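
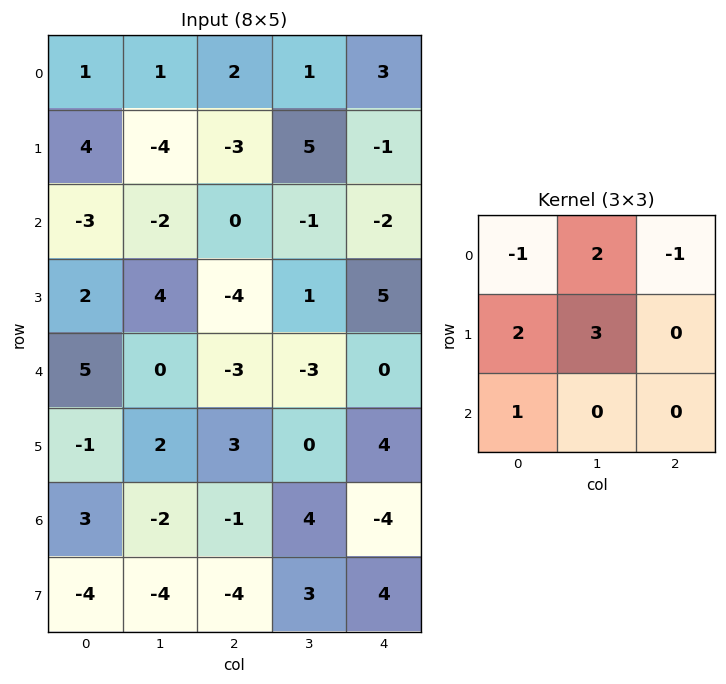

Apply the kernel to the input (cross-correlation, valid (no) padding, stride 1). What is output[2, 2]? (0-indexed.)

-8

The receptive field on the input at this output position is [0 -1 -2 / -4 1 5 / -3 -3 0]. Elementwise product with the kernel and sum: 0·-1 + -1·2 + -2·-1 + -4·2 + 1·3 + -3·1.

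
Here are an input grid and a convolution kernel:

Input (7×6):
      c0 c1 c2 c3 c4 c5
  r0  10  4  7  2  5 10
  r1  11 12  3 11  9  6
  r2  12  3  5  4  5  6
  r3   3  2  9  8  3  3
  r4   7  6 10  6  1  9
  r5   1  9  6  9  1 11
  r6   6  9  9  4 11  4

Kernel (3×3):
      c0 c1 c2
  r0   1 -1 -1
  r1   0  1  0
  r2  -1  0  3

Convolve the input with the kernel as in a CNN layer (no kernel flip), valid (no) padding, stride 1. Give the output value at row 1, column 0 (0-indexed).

23

The receptive field on the input at this output position is [11 12 3 / 12 3 5 / 3 2 9]. Elementwise product with the kernel and sum: 11·1 + 12·-1 + 3·-1 + 3·1 + 3·-1 + 9·3.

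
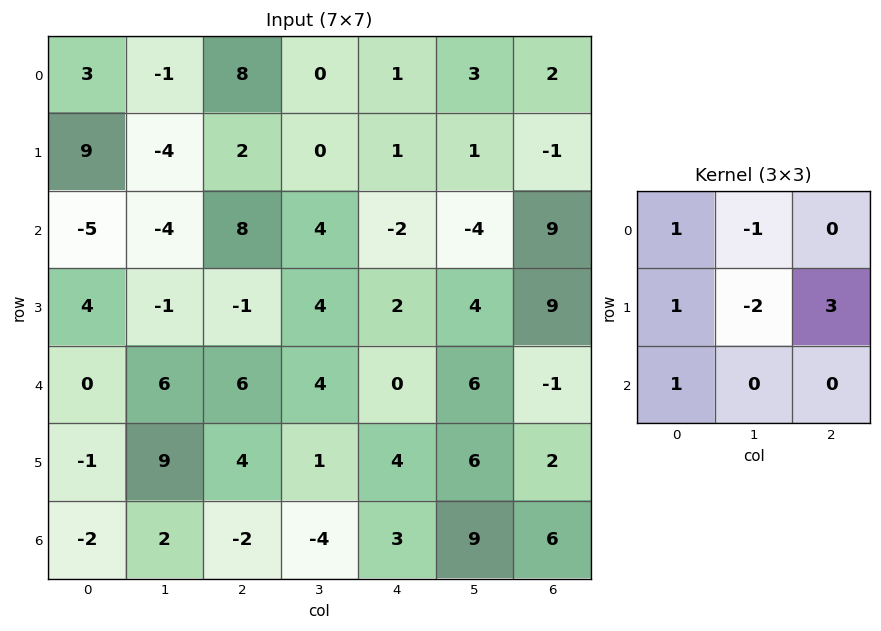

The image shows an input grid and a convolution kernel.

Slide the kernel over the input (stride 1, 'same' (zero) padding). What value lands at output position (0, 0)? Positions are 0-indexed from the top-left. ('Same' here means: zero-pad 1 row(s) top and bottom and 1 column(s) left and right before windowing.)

The receptive field on the zero-padded input at this output position is [0 0 0 / 0 3 -1 / 0 9 -4]. Elementwise product with the kernel and sum: 0·1 + 0·-1 + 0·1 + 3·-2 + -1·3 + 0·1.

-9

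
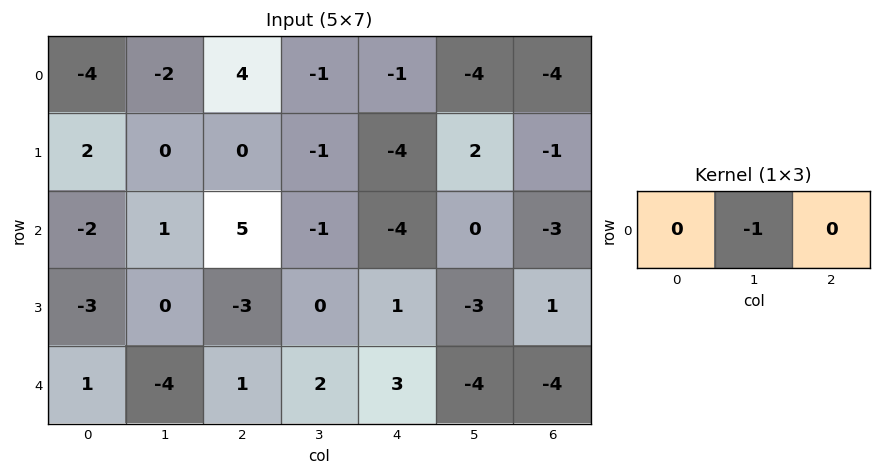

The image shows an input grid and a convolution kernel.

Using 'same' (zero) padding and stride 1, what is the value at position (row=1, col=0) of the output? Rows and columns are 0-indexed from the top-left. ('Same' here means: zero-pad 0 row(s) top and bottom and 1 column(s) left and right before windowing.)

-2

The receptive field on the zero-padded input at this output position is [0 2 0]. Elementwise product with the kernel and sum: 2·-1.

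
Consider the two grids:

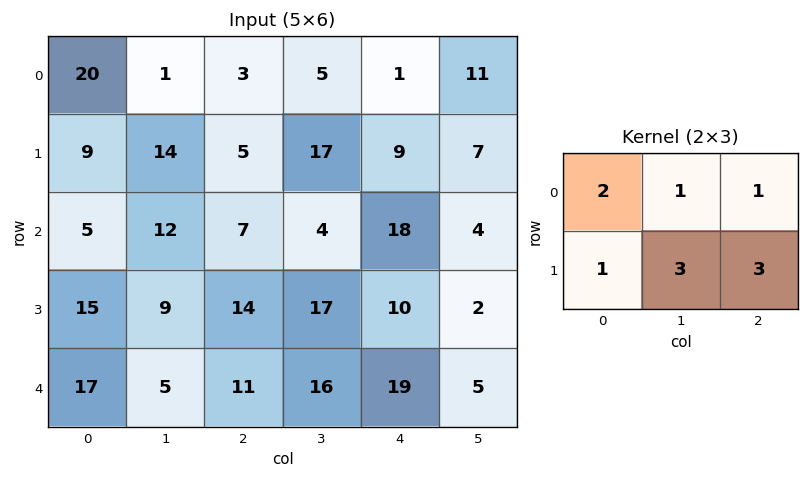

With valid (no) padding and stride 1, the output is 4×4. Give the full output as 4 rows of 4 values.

Output[0,0]: The receptive field on the input at this output position is [20 1 3 / 9 14 5]. Elementwise product with the kernel and sum: 20·2 + 1·1 + 3·1 + 9·1 + 14·3 + 5·3.
Output[0,1]: The receptive field on the input at this output position is [1 3 5 / 14 5 17]. Elementwise product with the kernel and sum: 1·2 + 3·1 + 5·1 + 14·1 + 5·3 + 17·3.

110 90 95 87
99 95 109 120
113 137 131 83
118 135 171 134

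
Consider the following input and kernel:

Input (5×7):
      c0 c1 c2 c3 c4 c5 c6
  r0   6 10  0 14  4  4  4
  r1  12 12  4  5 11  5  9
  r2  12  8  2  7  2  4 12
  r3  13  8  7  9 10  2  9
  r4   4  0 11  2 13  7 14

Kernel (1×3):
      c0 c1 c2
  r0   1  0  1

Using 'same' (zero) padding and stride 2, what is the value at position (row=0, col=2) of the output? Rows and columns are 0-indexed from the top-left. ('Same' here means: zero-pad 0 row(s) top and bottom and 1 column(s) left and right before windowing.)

The receptive field on the zero-padded input at this output position is [14 4 4]. Elementwise product with the kernel and sum: 14·1 + 4·1.

18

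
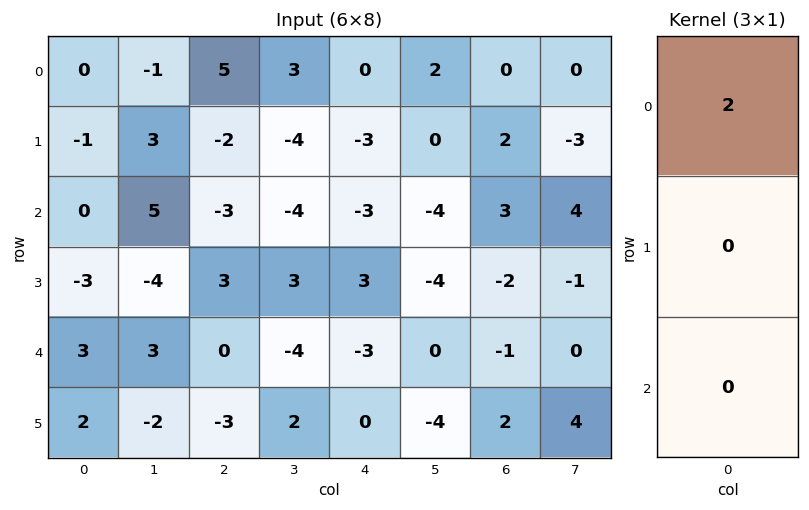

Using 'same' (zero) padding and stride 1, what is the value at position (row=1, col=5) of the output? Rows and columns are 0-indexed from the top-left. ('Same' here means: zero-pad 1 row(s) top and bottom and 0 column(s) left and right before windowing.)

4

The receptive field on the zero-padded input at this output position is [2 / 0 / -4]. Elementwise product with the kernel and sum: 2·2.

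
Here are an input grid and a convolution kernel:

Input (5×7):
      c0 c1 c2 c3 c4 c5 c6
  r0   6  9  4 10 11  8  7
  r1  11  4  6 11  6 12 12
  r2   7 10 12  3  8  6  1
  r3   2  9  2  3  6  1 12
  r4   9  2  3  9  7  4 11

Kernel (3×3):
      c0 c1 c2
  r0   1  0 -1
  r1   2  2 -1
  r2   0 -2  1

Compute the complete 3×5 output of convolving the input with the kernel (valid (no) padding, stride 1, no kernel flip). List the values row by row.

Output[0,0]: The receptive field on the input at this output position is [6 9 4 / 11 4 6 / 7 10 12]. Elementwise product with the kernel and sum: 6·1 + 4·-1 + 11·2 + 4·2 + 6·-1 + 10·-2 + 12·1.

18 -13 23 14 17
11 33 22 4 31
14 29 -3 4 12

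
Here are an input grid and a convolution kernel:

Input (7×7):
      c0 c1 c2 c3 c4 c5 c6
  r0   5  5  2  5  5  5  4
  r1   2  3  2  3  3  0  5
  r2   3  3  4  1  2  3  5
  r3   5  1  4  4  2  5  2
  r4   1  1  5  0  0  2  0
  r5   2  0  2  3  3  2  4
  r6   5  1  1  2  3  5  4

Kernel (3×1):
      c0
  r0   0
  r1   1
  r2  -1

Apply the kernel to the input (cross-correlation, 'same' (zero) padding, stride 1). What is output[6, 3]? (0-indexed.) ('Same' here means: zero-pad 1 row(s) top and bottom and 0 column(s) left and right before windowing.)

The receptive field on the zero-padded input at this output position is [3 / 2 / 0]. Elementwise product with the kernel and sum: 2·1 + 0·-1.

2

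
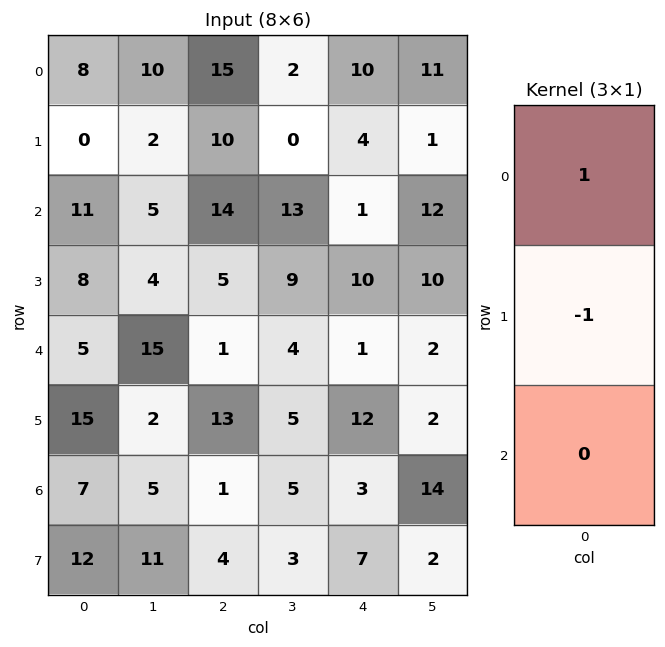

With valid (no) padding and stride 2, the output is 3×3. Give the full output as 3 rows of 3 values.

Output[0,0]: The receptive field on the input at this output position is [8 / 0 / 11]. Elementwise product with the kernel and sum: 8·1 + 0·-1.
Output[0,1]: The receptive field on the input at this output position is [15 / 10 / 14]. Elementwise product with the kernel and sum: 15·1 + 10·-1.

8 5 6
3 9 -9
-10 -12 -11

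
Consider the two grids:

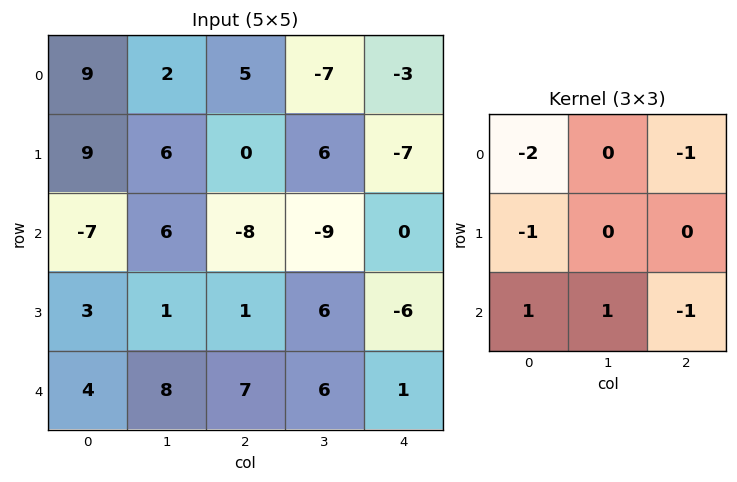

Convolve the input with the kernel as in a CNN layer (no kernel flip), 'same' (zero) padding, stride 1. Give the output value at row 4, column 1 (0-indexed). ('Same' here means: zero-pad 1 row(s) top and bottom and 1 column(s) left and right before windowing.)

-11

The receptive field on the zero-padded input at this output position is [3 1 1 / 4 8 7 / 0 0 0]. Elementwise product with the kernel and sum: 3·-2 + 1·-1 + 4·-1 + 0·1 + 0·1 + 0·-1.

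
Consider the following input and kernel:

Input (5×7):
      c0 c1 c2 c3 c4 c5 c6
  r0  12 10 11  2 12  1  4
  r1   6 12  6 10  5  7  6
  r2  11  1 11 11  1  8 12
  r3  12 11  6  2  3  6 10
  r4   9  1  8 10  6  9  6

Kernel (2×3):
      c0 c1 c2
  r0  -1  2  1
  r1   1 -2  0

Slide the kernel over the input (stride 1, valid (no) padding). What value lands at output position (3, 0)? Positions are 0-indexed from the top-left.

23

The receptive field on the input at this output position is [12 11 6 / 9 1 8]. Elementwise product with the kernel and sum: 12·-1 + 11·2 + 6·1 + 9·1 + 1·-2.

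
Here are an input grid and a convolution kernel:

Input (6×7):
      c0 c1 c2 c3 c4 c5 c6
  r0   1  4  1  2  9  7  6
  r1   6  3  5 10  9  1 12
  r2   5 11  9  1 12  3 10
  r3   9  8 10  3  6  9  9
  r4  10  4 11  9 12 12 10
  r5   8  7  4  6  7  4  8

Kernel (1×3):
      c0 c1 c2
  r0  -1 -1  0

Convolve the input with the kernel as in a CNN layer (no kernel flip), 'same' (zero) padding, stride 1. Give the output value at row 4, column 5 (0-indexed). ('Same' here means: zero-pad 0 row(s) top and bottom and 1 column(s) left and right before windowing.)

-24

The receptive field on the zero-padded input at this output position is [12 12 10]. Elementwise product with the kernel and sum: 12·-1 + 12·-1.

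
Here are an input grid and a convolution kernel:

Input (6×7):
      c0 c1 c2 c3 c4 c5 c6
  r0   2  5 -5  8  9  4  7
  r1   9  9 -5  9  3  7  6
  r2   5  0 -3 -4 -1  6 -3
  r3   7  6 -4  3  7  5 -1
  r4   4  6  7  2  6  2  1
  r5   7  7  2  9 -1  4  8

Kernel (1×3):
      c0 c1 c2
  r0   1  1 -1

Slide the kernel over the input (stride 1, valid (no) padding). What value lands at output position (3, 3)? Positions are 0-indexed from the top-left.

The receptive field on the input at this output position is [3 7 5]. Elementwise product with the kernel and sum: 3·1 + 7·1 + 5·-1.

5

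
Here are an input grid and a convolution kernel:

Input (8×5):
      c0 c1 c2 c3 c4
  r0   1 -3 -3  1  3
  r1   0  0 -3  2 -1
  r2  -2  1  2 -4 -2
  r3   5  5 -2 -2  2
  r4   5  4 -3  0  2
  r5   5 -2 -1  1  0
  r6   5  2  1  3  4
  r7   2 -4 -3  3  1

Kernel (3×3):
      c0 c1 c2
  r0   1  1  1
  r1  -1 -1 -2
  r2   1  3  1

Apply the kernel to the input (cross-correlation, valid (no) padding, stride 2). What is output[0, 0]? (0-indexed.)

4

The receptive field on the input at this output position is [1 -3 -3 / 0 0 -3 / -2 1 2]. Elementwise product with the kernel and sum: 1·1 + -3·1 + -3·1 + 0·-1 + 0·-1 + -3·-2 + -2·1 + 1·3 + 2·1.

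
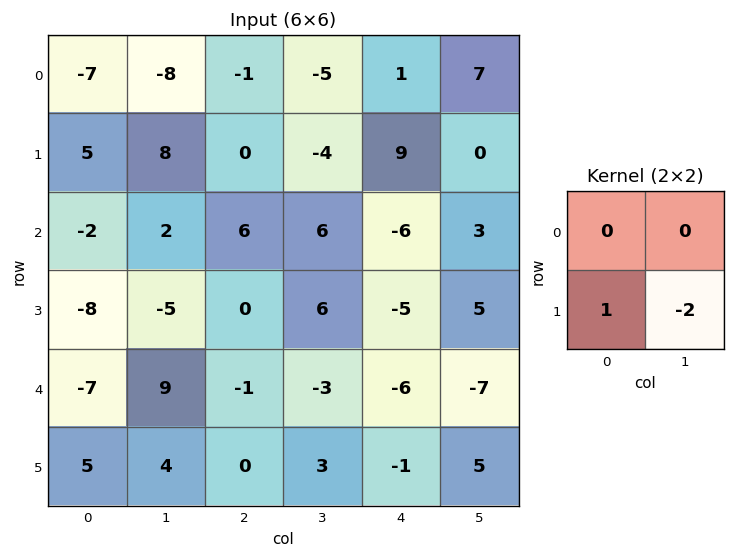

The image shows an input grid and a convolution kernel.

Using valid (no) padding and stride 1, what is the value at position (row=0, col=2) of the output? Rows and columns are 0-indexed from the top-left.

The receptive field on the input at this output position is [-1 -5 / 0 -4]. Elementwise product with the kernel and sum: 0·1 + -4·-2.

8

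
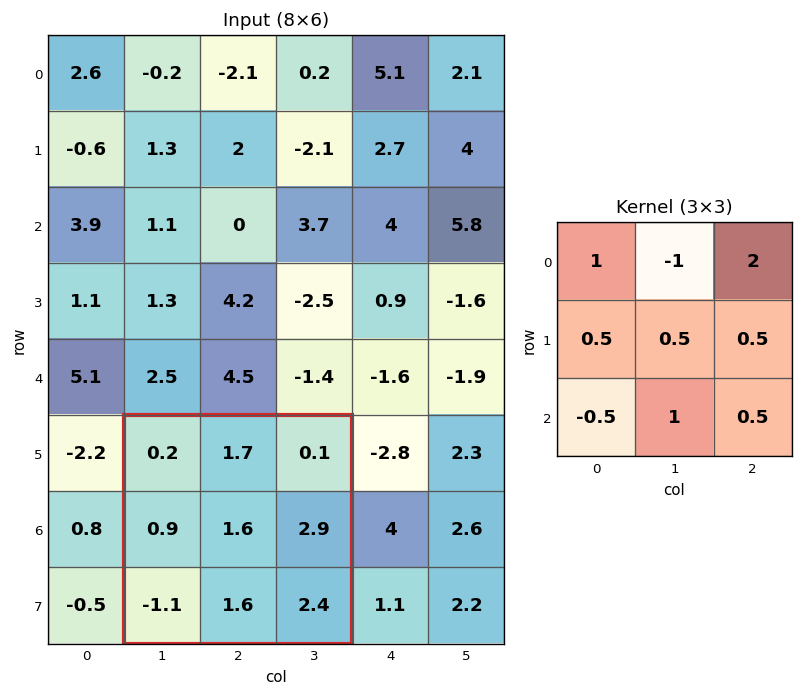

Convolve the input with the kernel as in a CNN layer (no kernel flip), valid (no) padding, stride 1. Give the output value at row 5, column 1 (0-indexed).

4.75

The receptive field on the input at this output position is [0.2 1.7 0.1 / 0.9 1.6 2.9 / -1.1 1.6 2.4]. Elementwise product with the kernel and sum: 0.2·1 + 1.7·-1 + 0.1·2 + 0.9·0.5 + 1.6·0.5 + 2.9·0.5 + -1.1·-0.5 + 1.6·1 + 2.4·0.5.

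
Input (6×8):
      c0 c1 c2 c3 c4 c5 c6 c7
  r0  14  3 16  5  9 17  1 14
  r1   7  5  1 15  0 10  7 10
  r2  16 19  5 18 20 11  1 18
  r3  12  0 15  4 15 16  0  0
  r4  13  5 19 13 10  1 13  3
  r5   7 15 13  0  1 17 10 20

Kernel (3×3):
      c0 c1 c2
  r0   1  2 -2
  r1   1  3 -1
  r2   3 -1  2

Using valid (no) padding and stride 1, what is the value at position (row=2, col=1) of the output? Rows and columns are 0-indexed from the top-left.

The receptive field on the input at this output position is [19 5 18 / 0 15 4 / 5 19 13]. Elementwise product with the kernel and sum: 19·1 + 5·2 + 18·-2 + 0·1 + 15·3 + 4·-1 + 5·3 + 19·-1 + 13·2.

56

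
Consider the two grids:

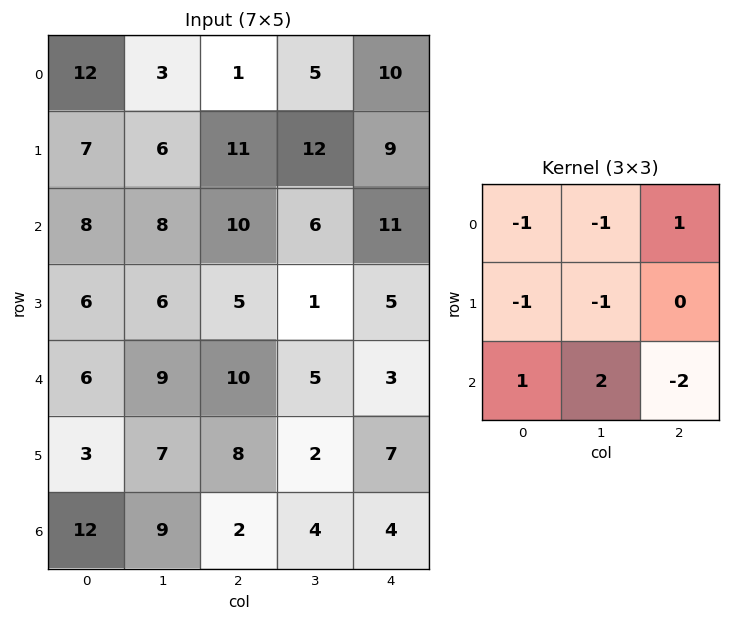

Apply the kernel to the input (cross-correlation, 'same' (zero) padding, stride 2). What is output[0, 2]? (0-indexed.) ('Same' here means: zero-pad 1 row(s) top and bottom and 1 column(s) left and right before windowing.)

The receptive field on the zero-padded input at this output position is [0 0 0 / 5 10 0 / 12 9 0]. Elementwise product with the kernel and sum: 0·-1 + 0·-1 + 0·1 + 5·-1 + 10·-1 + 12·1 + 9·2 + 0·-2.

15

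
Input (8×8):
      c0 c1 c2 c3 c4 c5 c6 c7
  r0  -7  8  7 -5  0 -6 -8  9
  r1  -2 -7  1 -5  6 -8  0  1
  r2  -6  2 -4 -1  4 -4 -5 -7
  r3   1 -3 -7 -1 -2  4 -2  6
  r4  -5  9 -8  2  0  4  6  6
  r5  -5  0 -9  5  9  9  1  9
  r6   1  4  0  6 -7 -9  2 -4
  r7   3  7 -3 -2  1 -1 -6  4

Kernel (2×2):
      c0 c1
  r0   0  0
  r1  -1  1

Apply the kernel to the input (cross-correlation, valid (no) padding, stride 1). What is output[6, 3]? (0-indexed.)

The receptive field on the input at this output position is [6 -7 / -2 1]. Elementwise product with the kernel and sum: -2·-1 + 1·1.

3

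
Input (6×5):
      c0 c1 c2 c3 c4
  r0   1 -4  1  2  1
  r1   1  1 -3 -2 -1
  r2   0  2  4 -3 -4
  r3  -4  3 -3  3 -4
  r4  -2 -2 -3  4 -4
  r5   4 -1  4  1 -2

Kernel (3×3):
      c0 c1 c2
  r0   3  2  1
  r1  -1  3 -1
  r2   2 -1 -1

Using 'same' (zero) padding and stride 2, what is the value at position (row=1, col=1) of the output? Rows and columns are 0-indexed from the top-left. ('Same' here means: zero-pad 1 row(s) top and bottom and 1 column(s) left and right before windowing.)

The receptive field on the zero-padded input at this output position is [1 -3 -2 / 2 4 -3 / 3 -3 3]. Elementwise product with the kernel and sum: 1·3 + -3·2 + -2·1 + 2·-1 + 4·3 + -3·-1 + 3·2 + -3·-1 + 3·-1.

14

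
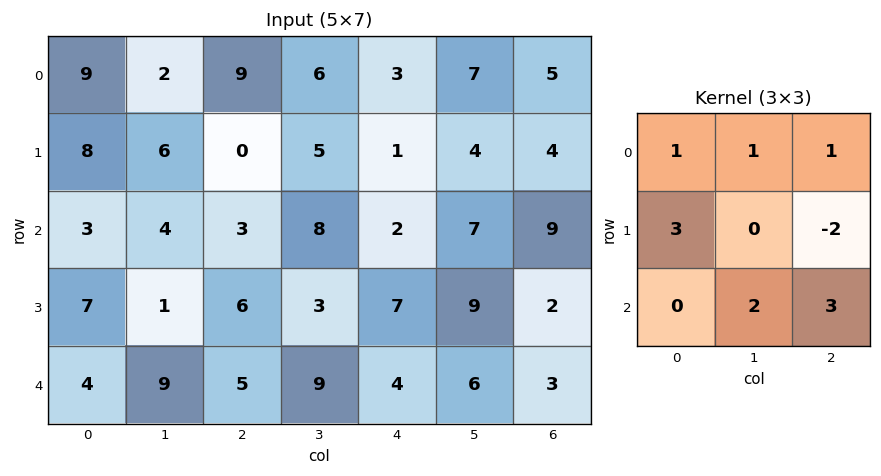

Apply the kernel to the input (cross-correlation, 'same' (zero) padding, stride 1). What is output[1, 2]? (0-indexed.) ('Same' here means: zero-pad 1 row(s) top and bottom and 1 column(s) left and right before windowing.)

55

The receptive field on the zero-padded input at this output position is [2 9 6 / 6 0 5 / 4 3 8]. Elementwise product with the kernel and sum: 2·1 + 9·1 + 6·1 + 6·3 + 5·-2 + 3·2 + 8·3.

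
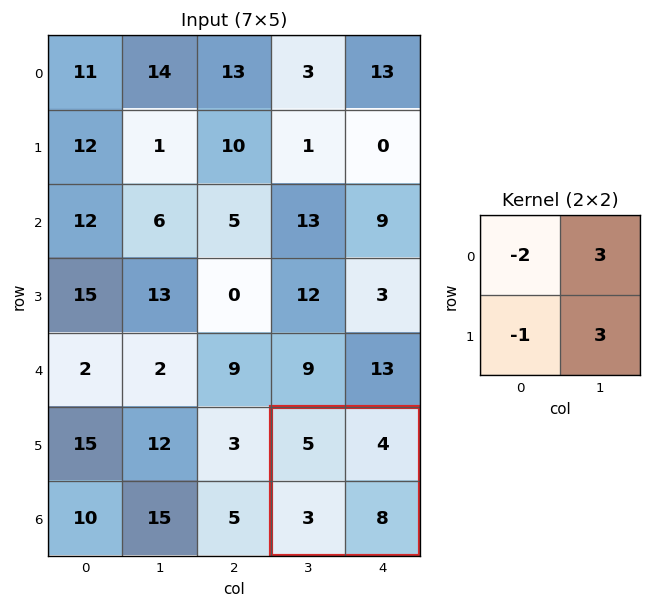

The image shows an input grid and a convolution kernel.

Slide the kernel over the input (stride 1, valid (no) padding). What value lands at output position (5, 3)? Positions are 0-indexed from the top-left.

The receptive field on the input at this output position is [5 4 / 3 8]. Elementwise product with the kernel and sum: 5·-2 + 4·3 + 3·-1 + 8·3.

23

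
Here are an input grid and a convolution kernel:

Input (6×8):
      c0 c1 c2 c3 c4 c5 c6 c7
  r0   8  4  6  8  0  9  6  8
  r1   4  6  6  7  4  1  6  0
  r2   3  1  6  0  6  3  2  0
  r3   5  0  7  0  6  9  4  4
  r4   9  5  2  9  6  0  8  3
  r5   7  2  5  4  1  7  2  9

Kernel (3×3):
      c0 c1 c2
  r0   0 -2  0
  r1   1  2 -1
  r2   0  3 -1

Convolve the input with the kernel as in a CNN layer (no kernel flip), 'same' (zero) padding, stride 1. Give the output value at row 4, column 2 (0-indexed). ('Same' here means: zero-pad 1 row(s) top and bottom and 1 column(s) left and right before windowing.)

The receptive field on the zero-padded input at this output position is [0 7 0 / 5 2 9 / 2 5 4]. Elementwise product with the kernel and sum: 7·-2 + 5·1 + 2·2 + 9·-1 + 5·3 + 4·-1.

-3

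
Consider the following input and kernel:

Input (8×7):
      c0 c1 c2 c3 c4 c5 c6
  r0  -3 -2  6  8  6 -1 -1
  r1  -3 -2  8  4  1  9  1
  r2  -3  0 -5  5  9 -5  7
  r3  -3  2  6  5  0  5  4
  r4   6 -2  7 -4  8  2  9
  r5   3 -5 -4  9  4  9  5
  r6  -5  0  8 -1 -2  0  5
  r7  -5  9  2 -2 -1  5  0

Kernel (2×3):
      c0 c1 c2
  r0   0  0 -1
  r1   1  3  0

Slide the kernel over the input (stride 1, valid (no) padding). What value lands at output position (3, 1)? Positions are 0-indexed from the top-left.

The receptive field on the input at this output position is [2 6 5 / -2 7 -4]. Elementwise product with the kernel and sum: 5·-1 + -2·1 + 7·3.

14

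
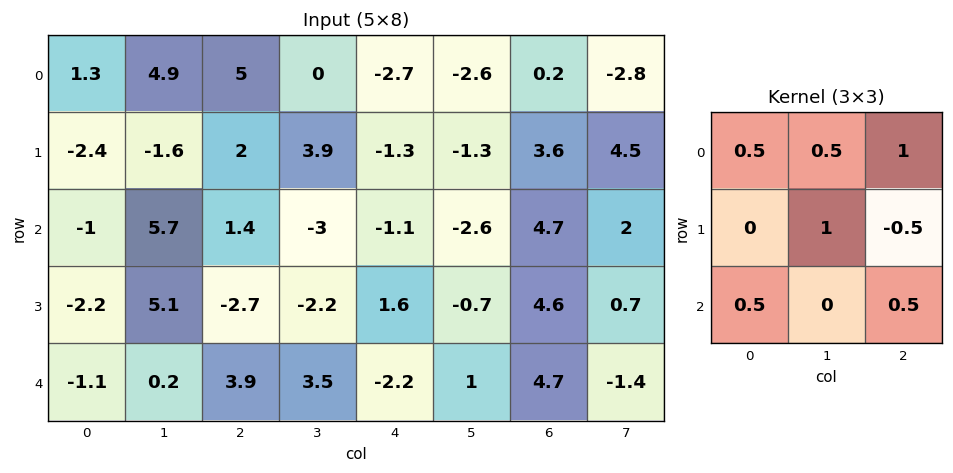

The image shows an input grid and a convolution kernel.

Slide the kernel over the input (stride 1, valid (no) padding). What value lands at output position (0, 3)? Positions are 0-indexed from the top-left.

The receptive field on the input at this output position is [0 -2.7 -2.6 / 3.9 -1.3 -1.3 / -3 -1.1 -2.6]. Elementwise product with the kernel and sum: 0·0.5 + -2.7·0.5 + -2.6·1 + -1.3·1 + -1.3·-0.5 + -3·0.5 + -2.6·0.5.

-7.4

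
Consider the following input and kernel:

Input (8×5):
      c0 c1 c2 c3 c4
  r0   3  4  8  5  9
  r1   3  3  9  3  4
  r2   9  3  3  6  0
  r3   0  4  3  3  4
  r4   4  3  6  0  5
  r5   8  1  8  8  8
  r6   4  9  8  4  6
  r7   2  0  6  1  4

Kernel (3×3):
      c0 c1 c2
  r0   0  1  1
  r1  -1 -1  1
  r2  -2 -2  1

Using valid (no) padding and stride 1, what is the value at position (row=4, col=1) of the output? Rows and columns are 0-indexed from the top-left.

-25

The receptive field on the input at this output position is [3 6 0 / 1 8 8 / 9 8 4]. Elementwise product with the kernel and sum: 6·1 + 0·1 + 1·-1 + 8·-1 + 8·1 + 9·-2 + 8·-2 + 4·1.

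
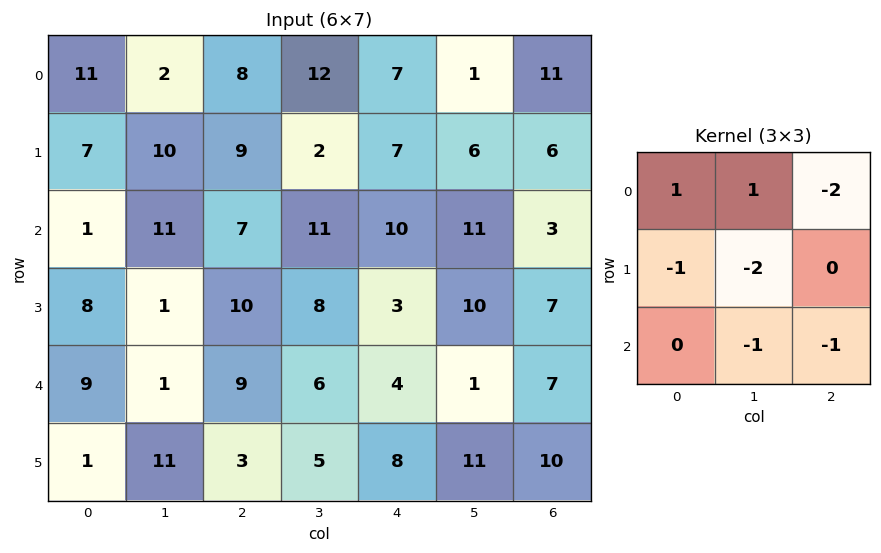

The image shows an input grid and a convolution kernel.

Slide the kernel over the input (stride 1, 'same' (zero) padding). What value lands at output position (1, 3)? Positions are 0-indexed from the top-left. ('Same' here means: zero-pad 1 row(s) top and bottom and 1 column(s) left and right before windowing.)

-28

The receptive field on the zero-padded input at this output position is [8 12 7 / 9 2 7 / 7 11 10]. Elementwise product with the kernel and sum: 8·1 + 12·1 + 7·-2 + 9·-1 + 2·-2 + 11·-1 + 10·-1.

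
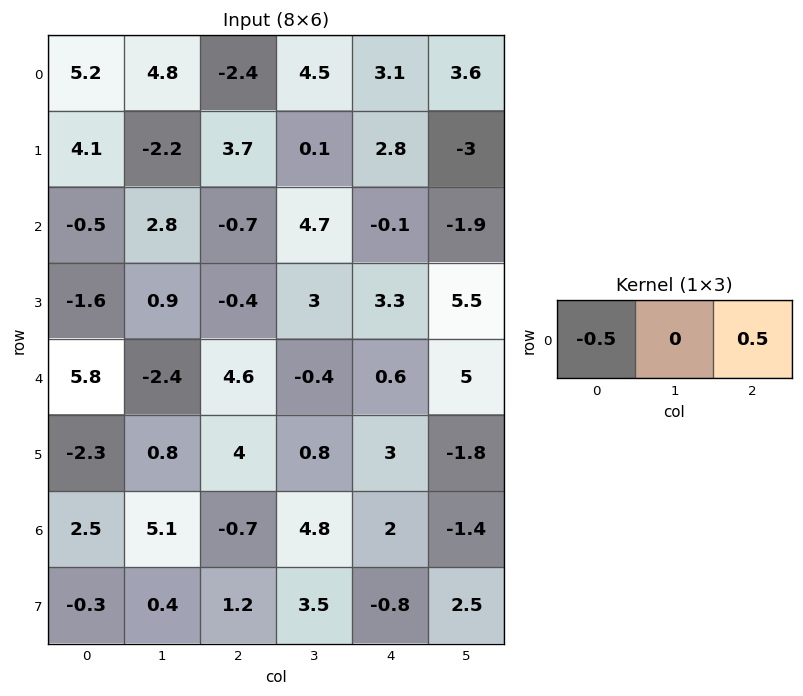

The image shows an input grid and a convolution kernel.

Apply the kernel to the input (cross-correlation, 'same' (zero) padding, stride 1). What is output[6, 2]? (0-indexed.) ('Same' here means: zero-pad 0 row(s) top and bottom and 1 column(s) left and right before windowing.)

The receptive field on the zero-padded input at this output position is [5.1 -0.7 4.8]. Elementwise product with the kernel and sum: 5.1·-0.5 + 4.8·0.5.

-0.15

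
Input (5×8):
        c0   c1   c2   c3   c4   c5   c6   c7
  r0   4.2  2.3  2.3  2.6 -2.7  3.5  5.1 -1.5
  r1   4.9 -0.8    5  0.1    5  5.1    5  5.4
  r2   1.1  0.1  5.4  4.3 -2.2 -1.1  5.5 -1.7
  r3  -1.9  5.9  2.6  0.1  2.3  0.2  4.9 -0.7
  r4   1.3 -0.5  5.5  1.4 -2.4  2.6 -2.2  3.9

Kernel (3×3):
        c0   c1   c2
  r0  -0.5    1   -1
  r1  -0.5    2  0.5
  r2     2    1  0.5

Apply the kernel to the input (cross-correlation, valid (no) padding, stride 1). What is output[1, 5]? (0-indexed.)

The receptive field on the input at this output position is [5.1 5 5.4 / -1.1 5.5 -1.7 / 0.2 4.9 -0.7]. Elementwise product with the kernel and sum: 5.1·-0.5 + 5·1 + 5.4·-1 + -1.1·-0.5 + 5.5·2 + -1.7·0.5 + 0.2·2 + 4.9·1 + -0.7·0.5.

12.7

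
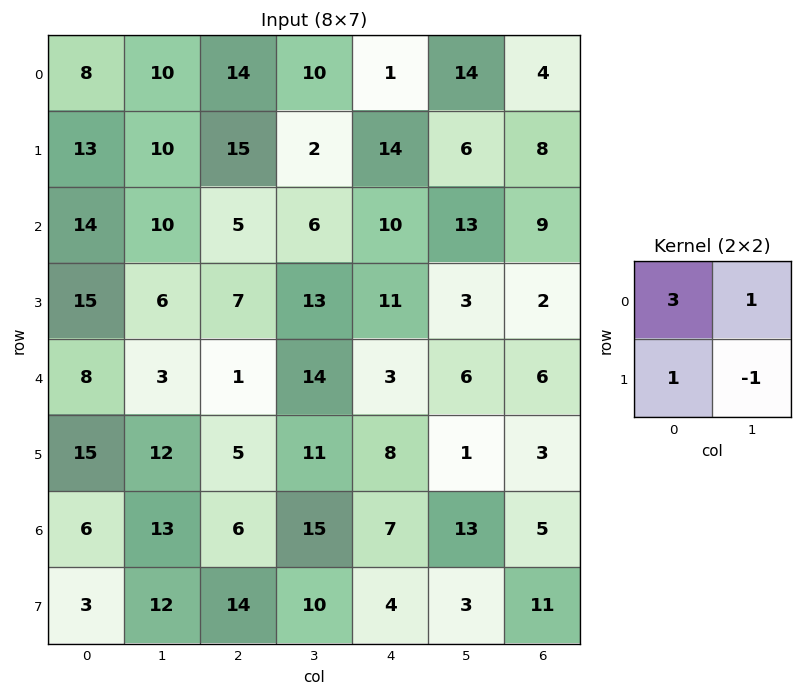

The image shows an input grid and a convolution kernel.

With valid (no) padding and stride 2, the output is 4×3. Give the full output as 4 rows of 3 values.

37 65 25
61 15 51
30 11 22
22 37 35

Output[0,0]: The receptive field on the input at this output position is [8 10 / 13 10]. Elementwise product with the kernel and sum: 8·3 + 10·1 + 13·1 + 10·-1.
Output[0,1]: The receptive field on the input at this output position is [14 10 / 15 2]. Elementwise product with the kernel and sum: 14·3 + 10·1 + 15·1 + 2·-1.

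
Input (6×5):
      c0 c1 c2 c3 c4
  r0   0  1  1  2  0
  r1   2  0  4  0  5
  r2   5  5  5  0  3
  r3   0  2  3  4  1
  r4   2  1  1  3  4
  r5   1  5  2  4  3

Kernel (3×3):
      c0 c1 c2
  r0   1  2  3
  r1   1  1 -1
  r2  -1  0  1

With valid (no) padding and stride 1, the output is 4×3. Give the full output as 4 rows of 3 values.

Output[0,0]: The receptive field on the input at this output position is [0 1 1 / 2 0 4 / 5 5 5]. Elementwise product with the kernel and sum: 0·1 + 1·2 + 1·3 + 2·1 + 0·1 + 4·-1 + 5·-1 + 5·1.
Output[0,1]: The receptive field on the input at this output position is [1 1 2 / 0 4 0 / 5 5 0]. Elementwise product with the kernel and sum: 1·1 + 1·2 + 2·3 + 0·1 + 4·1 + 0·-1 + 5·-1 + 0·1.

3 8 2
22 20 19
28 18 23
16 18 15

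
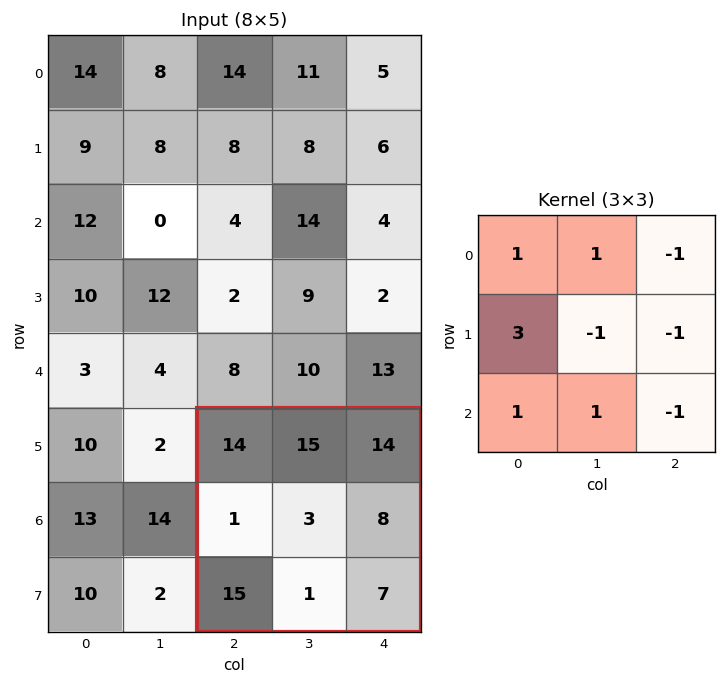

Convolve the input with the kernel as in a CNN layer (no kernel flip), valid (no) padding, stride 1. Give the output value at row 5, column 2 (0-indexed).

The receptive field on the input at this output position is [14 15 14 / 1 3 8 / 15 1 7]. Elementwise product with the kernel and sum: 14·1 + 15·1 + 14·-1 + 1·3 + 3·-1 + 8·-1 + 15·1 + 1·1 + 7·-1.

16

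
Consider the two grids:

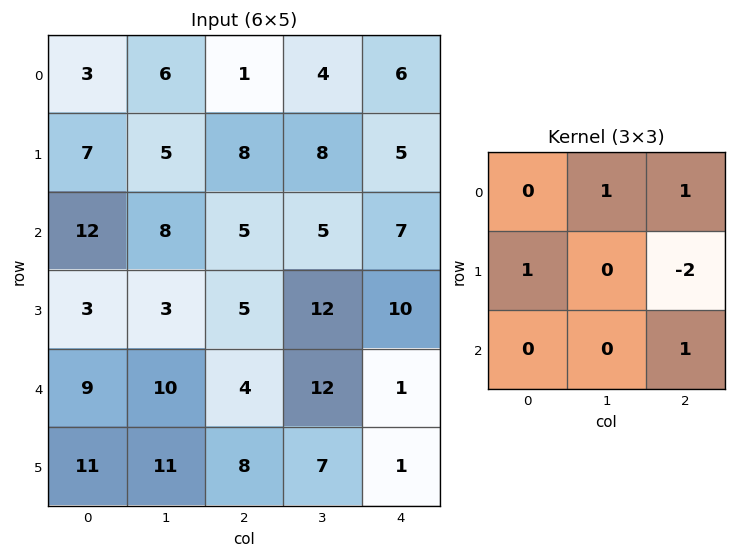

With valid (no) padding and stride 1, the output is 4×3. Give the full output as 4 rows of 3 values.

Output[0,0]: The receptive field on the input at this output position is [3 6 1 / 7 5 8 / 12 8 5]. Elementwise product with the kernel and sum: 6·1 + 1·1 + 7·1 + 8·-2 + 5·1.

3 -1 15
20 26 14
10 1 -2
17 10 25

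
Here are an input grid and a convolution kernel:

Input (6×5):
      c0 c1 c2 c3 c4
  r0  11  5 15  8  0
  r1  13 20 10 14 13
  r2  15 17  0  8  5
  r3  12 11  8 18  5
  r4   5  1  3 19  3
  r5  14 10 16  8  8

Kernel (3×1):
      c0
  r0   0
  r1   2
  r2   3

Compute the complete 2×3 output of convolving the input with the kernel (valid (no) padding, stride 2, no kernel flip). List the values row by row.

Output[0,0]: The receptive field on the input at this output position is [11 / 13 / 15]. Elementwise product with the kernel and sum: 13·2 + 15·3.
Output[0,1]: The receptive field on the input at this output position is [15 / 10 / 0]. Elementwise product with the kernel and sum: 10·2 + 0·3.

71 20 41
39 25 19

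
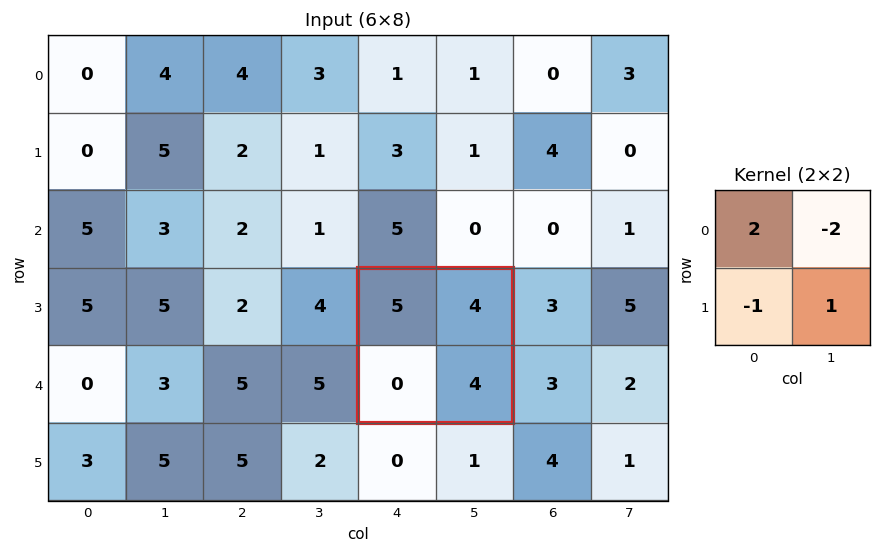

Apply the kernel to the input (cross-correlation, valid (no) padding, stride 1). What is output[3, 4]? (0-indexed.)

6

The receptive field on the input at this output position is [5 4 / 0 4]. Elementwise product with the kernel and sum: 5·2 + 4·-2 + 0·-1 + 4·1.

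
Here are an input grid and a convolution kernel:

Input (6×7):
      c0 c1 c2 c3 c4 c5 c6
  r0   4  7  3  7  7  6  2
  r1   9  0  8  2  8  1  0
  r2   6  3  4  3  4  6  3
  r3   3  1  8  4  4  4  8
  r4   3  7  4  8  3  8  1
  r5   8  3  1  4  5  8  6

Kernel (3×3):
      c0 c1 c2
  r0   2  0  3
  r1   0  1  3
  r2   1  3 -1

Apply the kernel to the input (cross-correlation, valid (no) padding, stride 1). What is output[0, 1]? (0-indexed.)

The receptive field on the input at this output position is [7 3 7 / 0 8 2 / 3 4 3]. Elementwise product with the kernel and sum: 7·2 + 7·3 + 8·1 + 2·3 + 3·1 + 4·3 + 3·-1.

61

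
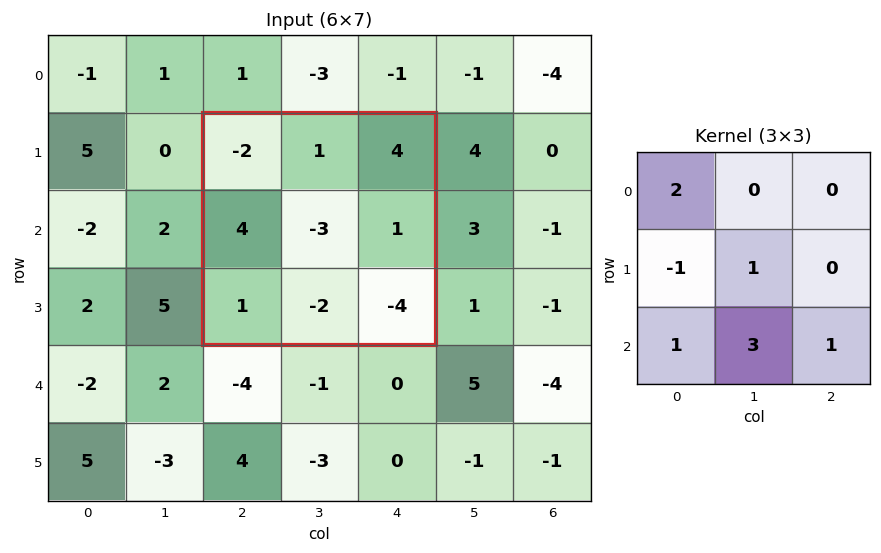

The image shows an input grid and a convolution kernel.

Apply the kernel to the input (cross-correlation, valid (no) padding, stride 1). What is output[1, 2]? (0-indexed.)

The receptive field on the input at this output position is [-2 1 4 / 4 -3 1 / 1 -2 -4]. Elementwise product with the kernel and sum: -2·2 + 4·-1 + -3·1 + 1·1 + -2·3 + -4·1.

-20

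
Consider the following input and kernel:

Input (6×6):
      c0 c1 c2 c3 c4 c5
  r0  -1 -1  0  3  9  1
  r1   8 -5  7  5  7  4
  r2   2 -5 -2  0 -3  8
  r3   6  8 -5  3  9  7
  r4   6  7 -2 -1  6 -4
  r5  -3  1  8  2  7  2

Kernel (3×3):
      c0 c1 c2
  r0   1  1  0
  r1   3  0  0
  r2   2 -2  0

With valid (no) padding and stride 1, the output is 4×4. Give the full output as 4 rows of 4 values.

Output[0,0]: The receptive field on the input at this output position is [-1 -1 0 / 8 -5 7 / 2 -5 -2]. Elementwise product with the kernel and sum: -1·1 + -1·1 + 8·3 + 2·2 + -5·-2.
Output[0,1]: The receptive field on the input at this output position is [-1 0 3 / -5 7 5 / -5 -2 0]. Elementwise product with the kernel and sum: -1·1 + 0·1 + -5·3 + -5·2 + -2·-2.

36 -22 20 33
5 13 -10 0
13 35 -19 -8
24 10 4 -1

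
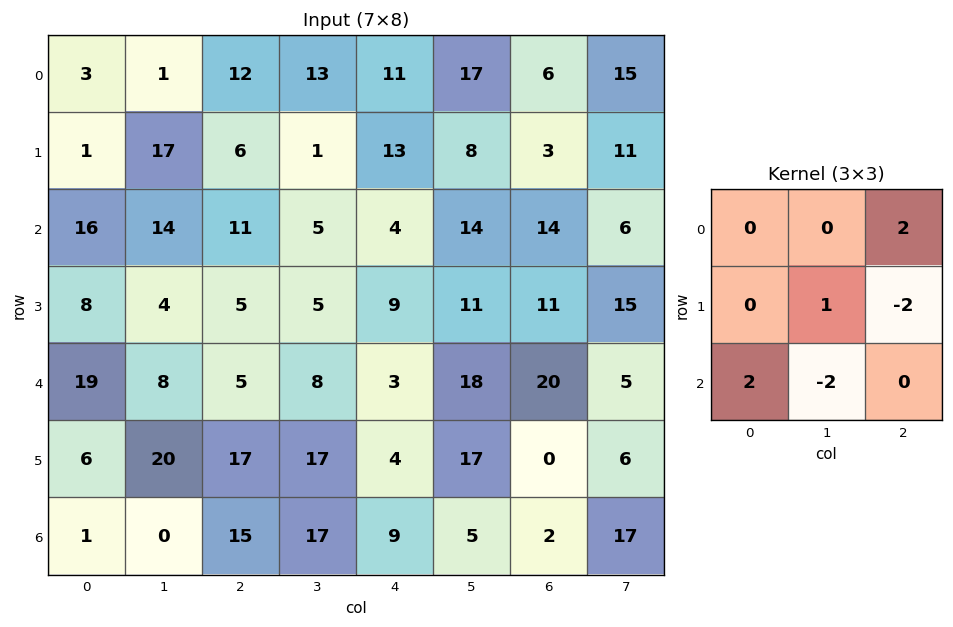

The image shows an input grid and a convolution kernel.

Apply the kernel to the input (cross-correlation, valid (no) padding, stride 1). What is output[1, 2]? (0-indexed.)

23

The receptive field on the input at this output position is [6 1 13 / 11 5 4 / 5 5 9]. Elementwise product with the kernel and sum: 13·2 + 5·1 + 4·-2 + 5·2 + 5·-2.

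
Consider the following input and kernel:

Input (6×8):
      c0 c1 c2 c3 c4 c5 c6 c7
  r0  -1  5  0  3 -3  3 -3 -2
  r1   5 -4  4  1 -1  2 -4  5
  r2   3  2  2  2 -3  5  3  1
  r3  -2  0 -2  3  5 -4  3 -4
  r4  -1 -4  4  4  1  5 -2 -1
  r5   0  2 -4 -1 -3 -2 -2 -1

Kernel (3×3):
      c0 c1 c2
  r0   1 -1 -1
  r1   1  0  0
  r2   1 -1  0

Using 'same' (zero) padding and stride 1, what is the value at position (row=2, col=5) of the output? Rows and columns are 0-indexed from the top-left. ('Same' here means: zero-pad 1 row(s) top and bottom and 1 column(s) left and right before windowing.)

The receptive field on the zero-padded input at this output position is [-1 2 -4 / -3 5 3 / 5 -4 3]. Elementwise product with the kernel and sum: -1·1 + 2·-1 + -4·-1 + -3·1 + 5·1 + -4·-1.

7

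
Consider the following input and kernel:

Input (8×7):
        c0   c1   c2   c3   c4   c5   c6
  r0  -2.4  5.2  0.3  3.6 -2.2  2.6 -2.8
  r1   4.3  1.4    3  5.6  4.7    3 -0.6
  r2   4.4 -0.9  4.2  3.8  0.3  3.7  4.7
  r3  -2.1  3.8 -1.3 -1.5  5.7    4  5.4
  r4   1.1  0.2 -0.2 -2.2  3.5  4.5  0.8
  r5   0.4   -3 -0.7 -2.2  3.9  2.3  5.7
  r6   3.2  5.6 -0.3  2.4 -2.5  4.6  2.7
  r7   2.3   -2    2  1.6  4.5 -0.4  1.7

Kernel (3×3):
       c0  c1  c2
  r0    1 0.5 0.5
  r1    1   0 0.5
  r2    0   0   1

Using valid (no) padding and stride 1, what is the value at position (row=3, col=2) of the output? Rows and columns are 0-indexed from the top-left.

The receptive field on the input at this output position is [-1.3 -1.5 5.7 / -0.2 -2.2 3.5 / -0.7 -2.2 3.9]. Elementwise product with the kernel and sum: -1.3·1 + -1.5·0.5 + 5.7·0.5 + -0.2·1 + 3.5·0.5 + 3.9·1.

6.25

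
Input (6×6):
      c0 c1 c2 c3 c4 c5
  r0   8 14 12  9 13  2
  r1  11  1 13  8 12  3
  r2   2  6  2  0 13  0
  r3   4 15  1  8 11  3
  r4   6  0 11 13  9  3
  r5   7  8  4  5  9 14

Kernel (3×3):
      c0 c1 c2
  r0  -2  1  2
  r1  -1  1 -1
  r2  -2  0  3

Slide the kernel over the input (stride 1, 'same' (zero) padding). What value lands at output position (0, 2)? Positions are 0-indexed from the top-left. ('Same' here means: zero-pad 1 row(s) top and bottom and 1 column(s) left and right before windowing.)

The receptive field on the zero-padded input at this output position is [0 0 0 / 14 12 9 / 1 13 8]. Elementwise product with the kernel and sum: 0·-2 + 0·1 + 0·2 + 14·-1 + 12·1 + 9·-1 + 1·-2 + 8·3.

11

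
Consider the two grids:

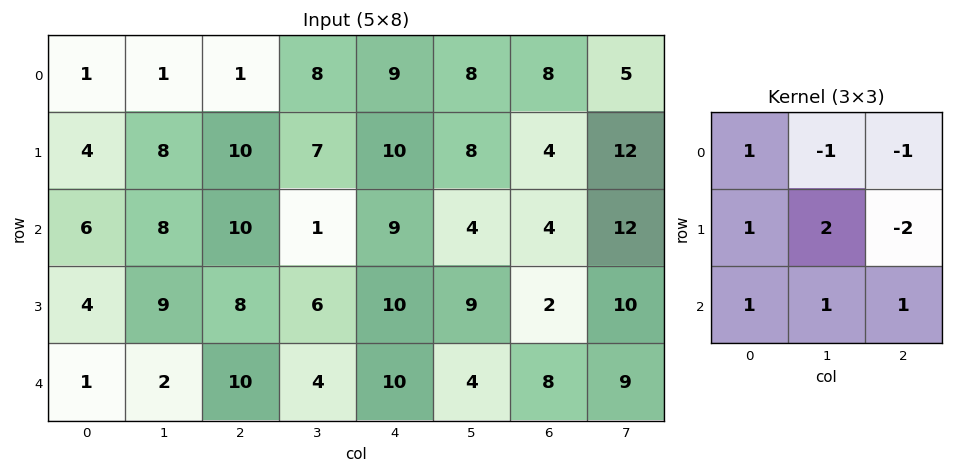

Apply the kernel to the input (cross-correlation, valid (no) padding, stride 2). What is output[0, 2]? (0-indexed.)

28

The receptive field on the input at this output position is [9 8 8 / 10 8 4 / 9 4 4]. Elementwise product with the kernel and sum: 9·1 + 8·-1 + 8·-1 + 10·1 + 8·2 + 4·-2 + 9·1 + 4·1 + 4·1.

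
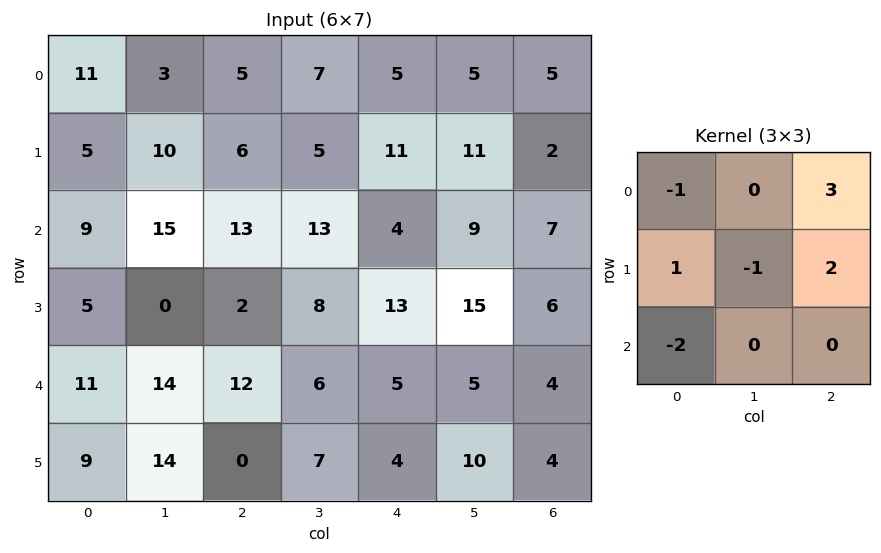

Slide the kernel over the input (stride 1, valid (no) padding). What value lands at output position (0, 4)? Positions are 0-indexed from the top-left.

The receptive field on the input at this output position is [5 5 5 / 11 11 2 / 4 9 7]. Elementwise product with the kernel and sum: 5·-1 + 5·3 + 11·1 + 11·-1 + 2·2 + 4·-2.

6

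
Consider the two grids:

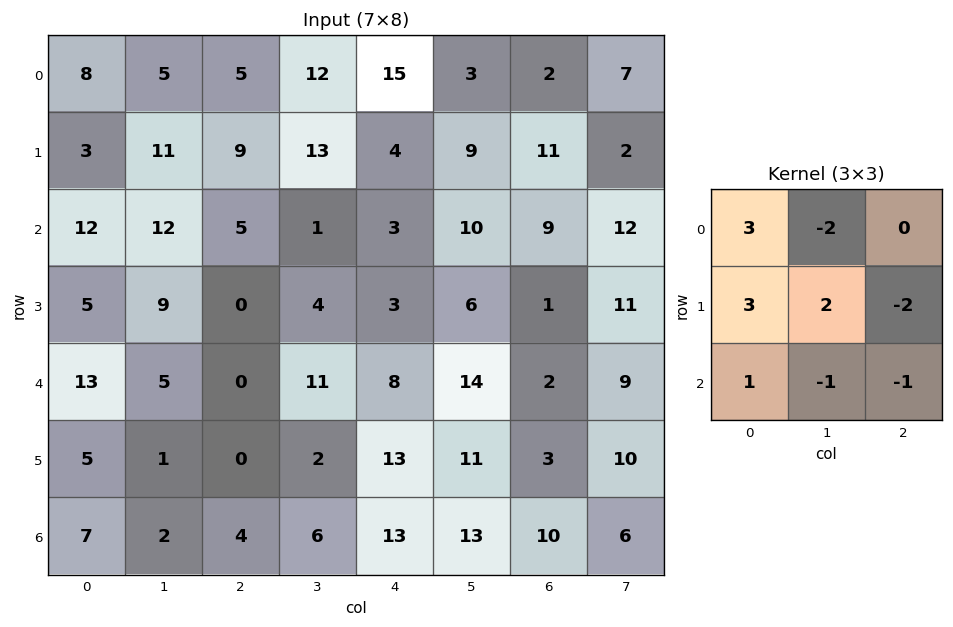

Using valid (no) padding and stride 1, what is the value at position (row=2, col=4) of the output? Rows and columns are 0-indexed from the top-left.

The receptive field on the input at this output position is [3 10 9 / 3 6 1 / 8 14 2]. Elementwise product with the kernel and sum: 3·3 + 10·-2 + 3·3 + 6·2 + 1·-2 + 8·1 + 14·-1 + 2·-1.

0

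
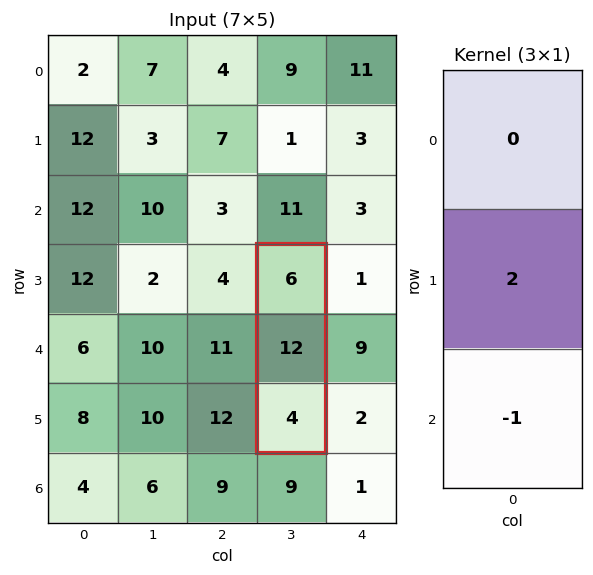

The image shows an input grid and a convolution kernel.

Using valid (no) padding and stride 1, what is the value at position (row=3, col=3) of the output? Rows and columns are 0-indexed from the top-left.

20

The receptive field on the input at this output position is [6 / 12 / 4]. Elementwise product with the kernel and sum: 12·2 + 4·-1.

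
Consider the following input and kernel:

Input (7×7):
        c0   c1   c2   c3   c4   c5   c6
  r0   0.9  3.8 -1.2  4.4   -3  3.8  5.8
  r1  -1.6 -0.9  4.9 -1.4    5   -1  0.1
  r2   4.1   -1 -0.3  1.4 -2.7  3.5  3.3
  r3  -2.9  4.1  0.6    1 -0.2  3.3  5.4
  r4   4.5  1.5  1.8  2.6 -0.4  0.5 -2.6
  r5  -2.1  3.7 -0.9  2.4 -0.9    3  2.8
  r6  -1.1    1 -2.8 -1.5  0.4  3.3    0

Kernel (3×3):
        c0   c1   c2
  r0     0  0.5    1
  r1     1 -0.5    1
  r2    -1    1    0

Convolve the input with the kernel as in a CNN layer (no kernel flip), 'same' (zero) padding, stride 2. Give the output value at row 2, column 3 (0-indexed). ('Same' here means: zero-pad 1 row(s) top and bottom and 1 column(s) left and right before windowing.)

4.3

The receptive field on the zero-padded input at this output position is [3.3 5.4 0 / 0.5 -2.6 0 / 3 2.8 0]. Elementwise product with the kernel and sum: 5.4·0.5 + 0·1 + 0.5·1 + -2.6·-0.5 + 0·1 + 3·-1 + 2.8·1.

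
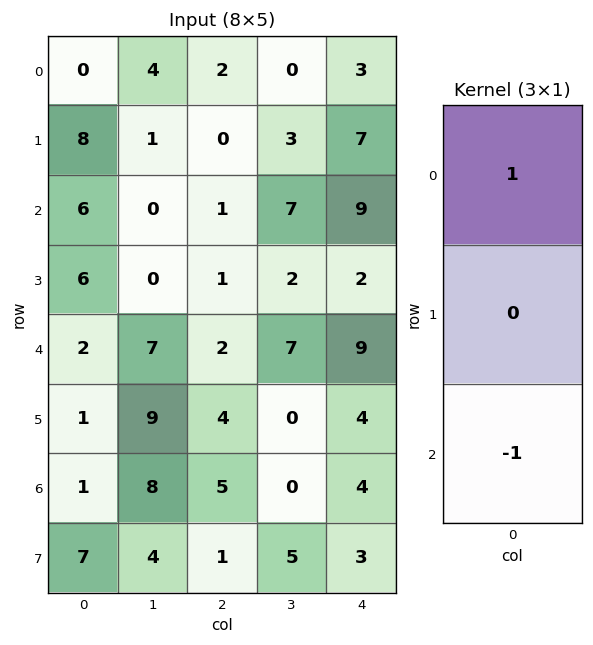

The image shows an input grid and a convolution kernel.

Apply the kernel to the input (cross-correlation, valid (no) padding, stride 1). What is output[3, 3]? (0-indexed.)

2

The receptive field on the input at this output position is [2 / 7 / 0]. Elementwise product with the kernel and sum: 2·1 + 0·-1.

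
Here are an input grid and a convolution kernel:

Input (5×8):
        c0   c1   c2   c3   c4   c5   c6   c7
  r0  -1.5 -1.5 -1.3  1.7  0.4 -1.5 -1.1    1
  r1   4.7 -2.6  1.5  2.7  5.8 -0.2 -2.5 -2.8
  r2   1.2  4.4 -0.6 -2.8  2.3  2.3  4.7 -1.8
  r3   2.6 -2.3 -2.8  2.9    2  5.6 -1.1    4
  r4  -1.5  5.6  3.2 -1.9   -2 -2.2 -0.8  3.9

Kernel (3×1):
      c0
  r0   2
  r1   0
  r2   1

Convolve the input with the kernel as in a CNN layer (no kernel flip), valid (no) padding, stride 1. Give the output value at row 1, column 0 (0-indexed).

The receptive field on the input at this output position is [4.7 / 1.2 / 2.6]. Elementwise product with the kernel and sum: 4.7·2 + 2.6·1.

12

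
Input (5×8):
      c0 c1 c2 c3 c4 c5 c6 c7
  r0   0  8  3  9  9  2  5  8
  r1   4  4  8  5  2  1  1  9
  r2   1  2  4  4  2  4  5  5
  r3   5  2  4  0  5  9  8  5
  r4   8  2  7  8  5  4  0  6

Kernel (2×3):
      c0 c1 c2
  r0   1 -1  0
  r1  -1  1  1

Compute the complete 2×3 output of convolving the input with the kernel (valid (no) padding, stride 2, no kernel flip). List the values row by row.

0 -7 7
0 1 10

Output[0,0]: The receptive field on the input at this output position is [0 8 3 / 4 4 8]. Elementwise product with the kernel and sum: 0·1 + 8·-1 + 4·-1 + 4·1 + 8·1.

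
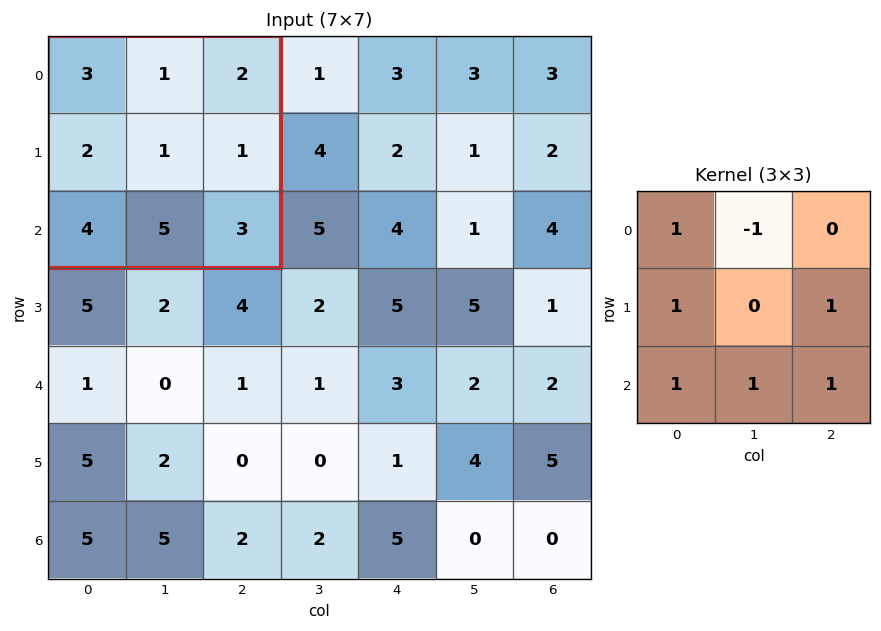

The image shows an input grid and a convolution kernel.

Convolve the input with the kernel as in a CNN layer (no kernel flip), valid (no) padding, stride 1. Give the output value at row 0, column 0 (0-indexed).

17

The receptive field on the input at this output position is [3 1 2 / 2 1 1 / 4 5 3]. Elementwise product with the kernel and sum: 3·1 + 1·-1 + 2·1 + 1·1 + 4·1 + 5·1 + 3·1.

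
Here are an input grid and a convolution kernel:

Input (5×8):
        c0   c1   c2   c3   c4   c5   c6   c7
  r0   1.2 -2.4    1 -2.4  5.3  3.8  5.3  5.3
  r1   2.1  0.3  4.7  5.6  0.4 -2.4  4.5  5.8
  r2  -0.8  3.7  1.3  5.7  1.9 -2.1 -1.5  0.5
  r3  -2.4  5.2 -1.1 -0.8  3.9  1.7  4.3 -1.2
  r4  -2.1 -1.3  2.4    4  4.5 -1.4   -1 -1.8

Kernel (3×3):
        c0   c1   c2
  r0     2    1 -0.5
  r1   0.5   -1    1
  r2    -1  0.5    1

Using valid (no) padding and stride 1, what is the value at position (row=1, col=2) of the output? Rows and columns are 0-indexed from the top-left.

16.25

The receptive field on the input at this output position is [4.7 5.6 0.4 / 1.3 5.7 1.9 / -1.1 -0.8 3.9]. Elementwise product with the kernel and sum: 4.7·2 + 5.6·1 + 0.4·-0.5 + 1.3·0.5 + 5.7·-1 + 1.9·1 + -1.1·-1 + -0.8·0.5 + 3.9·1.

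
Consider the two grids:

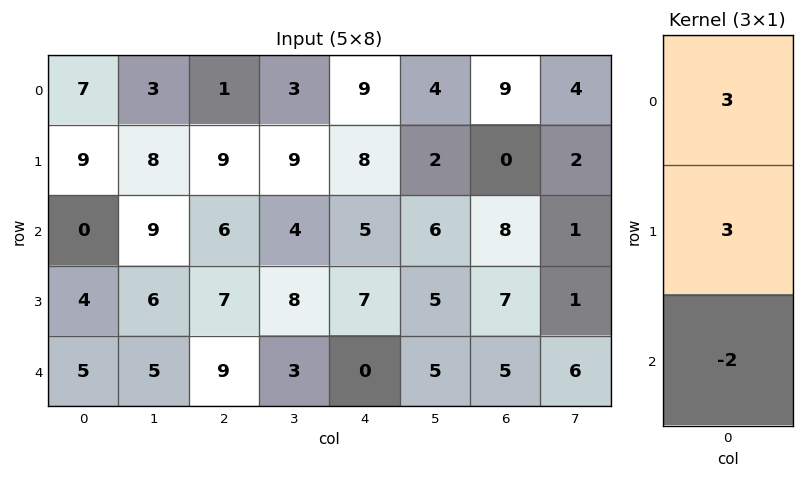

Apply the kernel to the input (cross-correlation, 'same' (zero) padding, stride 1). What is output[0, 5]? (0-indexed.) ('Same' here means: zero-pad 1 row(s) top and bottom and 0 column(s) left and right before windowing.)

8

The receptive field on the zero-padded input at this output position is [0 / 4 / 2]. Elementwise product with the kernel and sum: 0·3 + 4·3 + 2·-2.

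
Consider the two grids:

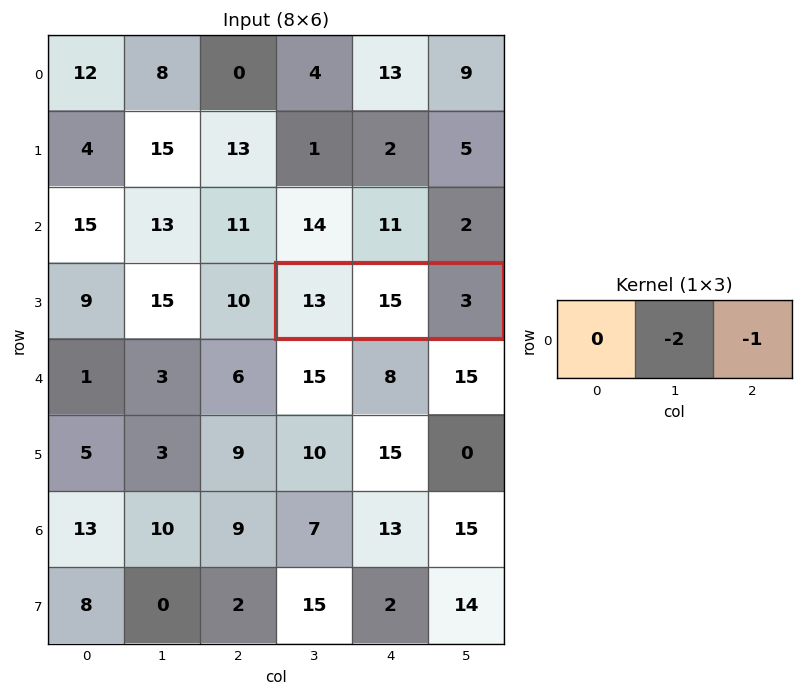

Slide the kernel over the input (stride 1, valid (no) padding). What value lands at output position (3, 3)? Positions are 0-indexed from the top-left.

-33

The receptive field on the input at this output position is [13 15 3]. Elementwise product with the kernel and sum: 15·-2 + 3·-1.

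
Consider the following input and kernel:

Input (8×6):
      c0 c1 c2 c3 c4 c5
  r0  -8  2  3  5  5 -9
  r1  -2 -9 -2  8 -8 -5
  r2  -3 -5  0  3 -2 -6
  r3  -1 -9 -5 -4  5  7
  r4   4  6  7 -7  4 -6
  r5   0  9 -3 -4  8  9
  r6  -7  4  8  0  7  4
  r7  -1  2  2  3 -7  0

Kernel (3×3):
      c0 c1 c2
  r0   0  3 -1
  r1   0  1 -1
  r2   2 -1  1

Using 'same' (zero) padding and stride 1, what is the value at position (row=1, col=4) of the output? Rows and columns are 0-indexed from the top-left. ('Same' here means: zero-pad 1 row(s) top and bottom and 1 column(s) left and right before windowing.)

23

The receptive field on the zero-padded input at this output position is [5 5 -9 / 8 -8 -5 / 3 -2 -6]. Elementwise product with the kernel and sum: 5·3 + -9·-1 + -8·1 + -5·-1 + 3·2 + -2·-1 + -6·1.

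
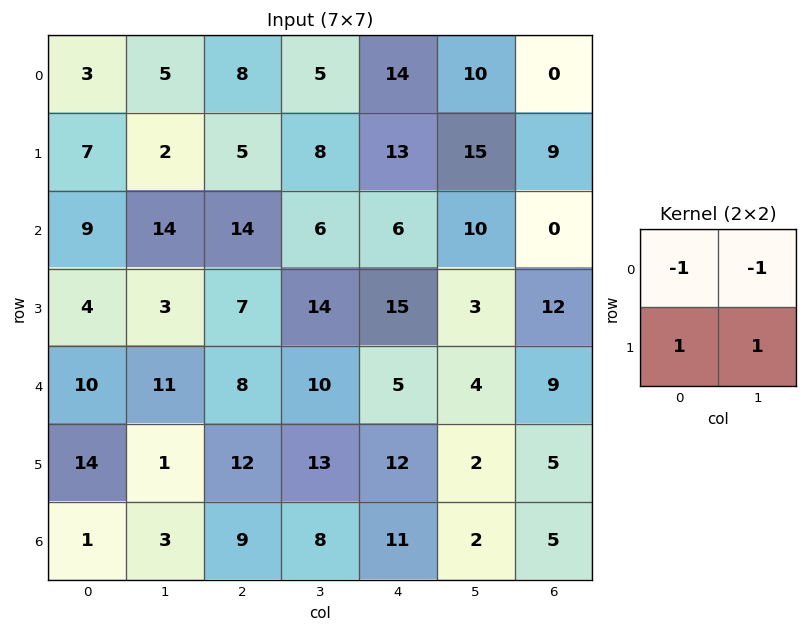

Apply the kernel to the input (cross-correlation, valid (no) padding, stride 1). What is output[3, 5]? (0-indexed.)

The receptive field on the input at this output position is [3 12 / 4 9]. Elementwise product with the kernel and sum: 3·-1 + 12·-1 + 4·1 + 9·1.

-2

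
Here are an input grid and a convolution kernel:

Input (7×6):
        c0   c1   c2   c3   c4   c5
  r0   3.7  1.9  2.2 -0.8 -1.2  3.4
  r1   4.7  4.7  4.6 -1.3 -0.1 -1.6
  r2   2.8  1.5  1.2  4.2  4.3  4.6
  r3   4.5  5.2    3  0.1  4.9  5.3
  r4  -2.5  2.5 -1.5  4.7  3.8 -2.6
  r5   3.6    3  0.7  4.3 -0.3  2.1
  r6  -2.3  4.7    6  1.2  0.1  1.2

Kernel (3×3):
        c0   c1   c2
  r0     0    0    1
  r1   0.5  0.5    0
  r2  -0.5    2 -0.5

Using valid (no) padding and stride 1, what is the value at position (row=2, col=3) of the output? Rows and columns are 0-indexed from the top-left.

The receptive field on the input at this output position is [4.2 4.3 4.6 / 0.1 4.9 5.3 / 4.7 3.8 -2.6]. Elementwise product with the kernel and sum: 4.6·1 + 0.1·0.5 + 4.9·0.5 + 4.7·-0.5 + 3.8·2 + -2.6·-0.5.

13.65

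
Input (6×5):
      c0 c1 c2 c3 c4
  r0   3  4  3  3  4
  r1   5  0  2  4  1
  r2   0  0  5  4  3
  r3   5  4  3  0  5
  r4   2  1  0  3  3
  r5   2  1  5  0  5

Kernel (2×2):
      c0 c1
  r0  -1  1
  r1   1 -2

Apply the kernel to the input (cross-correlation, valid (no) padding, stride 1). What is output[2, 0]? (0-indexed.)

The receptive field on the input at this output position is [0 0 / 5 4]. Elementwise product with the kernel and sum: 0·-1 + 0·1 + 5·1 + 4·-2.

-3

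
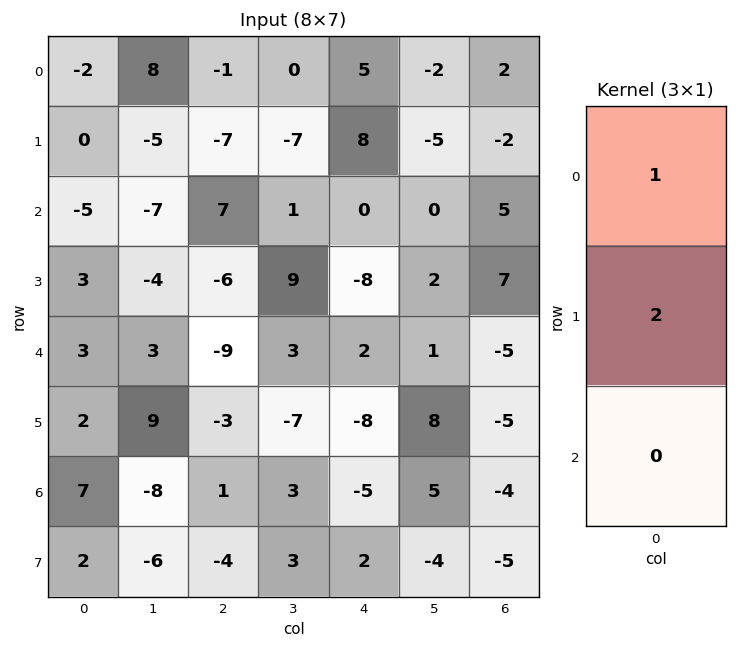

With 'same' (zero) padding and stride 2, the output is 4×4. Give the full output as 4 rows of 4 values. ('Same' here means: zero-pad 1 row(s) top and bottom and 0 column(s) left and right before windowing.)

Output[0,0]: The receptive field on the zero-padded input at this output position is [0 / -2 / 0]. Elementwise product with the kernel and sum: 0·1 + -2·2.
Output[0,1]: The receptive field on the zero-padded input at this output position is [0 / -1 / -7]. Elementwise product with the kernel and sum: 0·1 + -1·2.

-4 -2 10 4
-10 7 8 8
9 -24 -4 -3
16 -1 -18 -13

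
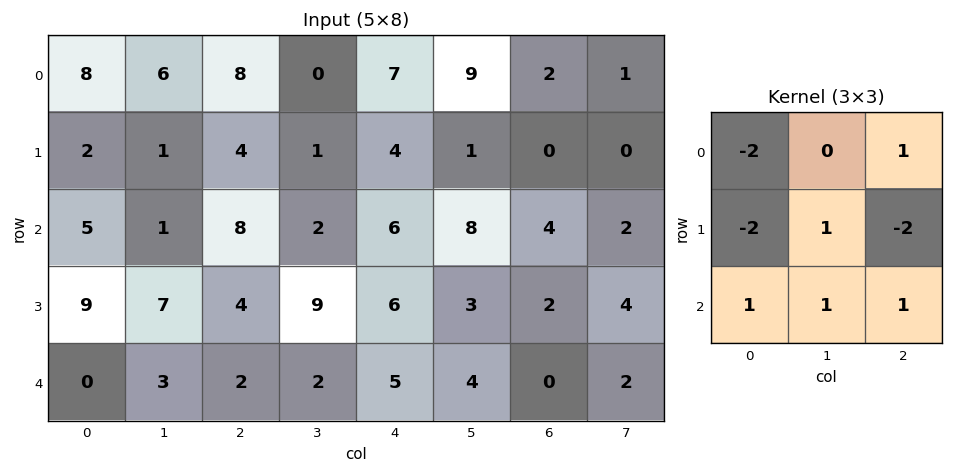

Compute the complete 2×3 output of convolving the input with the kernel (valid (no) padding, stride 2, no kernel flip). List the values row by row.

Output[0,0]: The receptive field on the input at this output position is [8 6 8 / 2 1 4 / 5 1 8]. Elementwise product with the kernel and sum: 8·-2 + 8·1 + 2·-2 + 1·1 + 4·-2 + 5·1 + 1·1 + 8·1.
Output[0,1]: The receptive field on the input at this output position is [8 0 7 / 4 1 4 / 8 2 6]. Elementwise product with the kernel and sum: 8·-2 + 7·1 + 4·-2 + 1·1 + 4·-2 + 8·1 + 2·1 + 6·1.

-5 -8 -1
-16 -12 -12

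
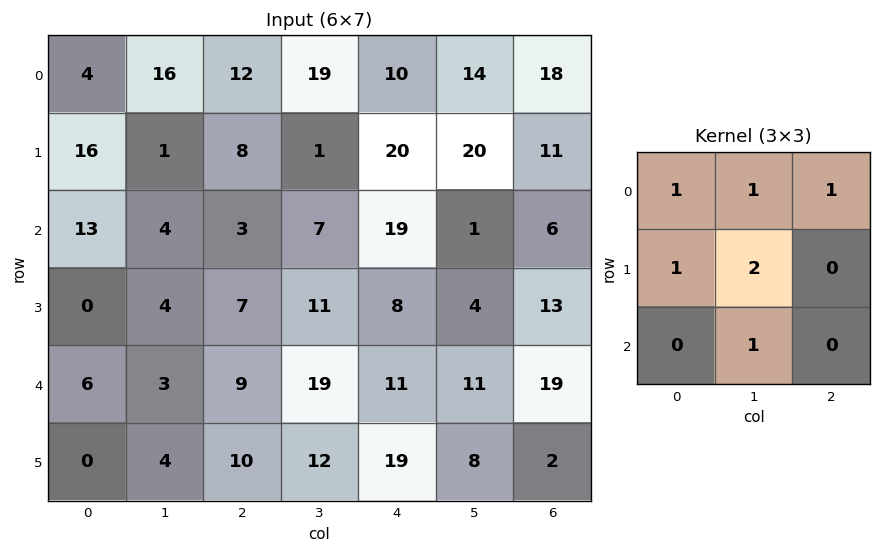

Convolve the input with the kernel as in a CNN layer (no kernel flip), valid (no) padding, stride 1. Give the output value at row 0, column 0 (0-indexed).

54

The receptive field on the input at this output position is [4 16 12 / 16 1 8 / 13 4 3]. Elementwise product with the kernel and sum: 4·1 + 16·1 + 12·1 + 16·1 + 1·2 + 4·1.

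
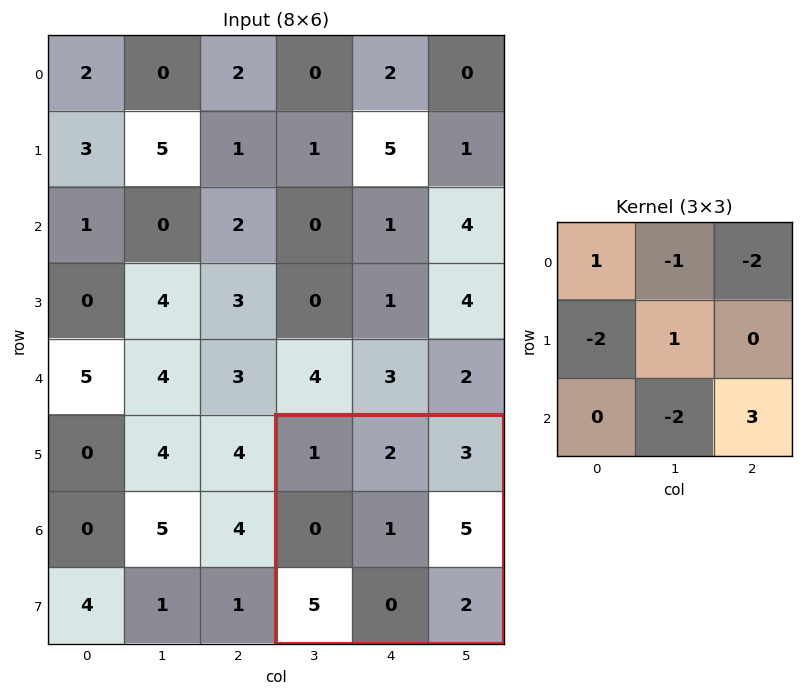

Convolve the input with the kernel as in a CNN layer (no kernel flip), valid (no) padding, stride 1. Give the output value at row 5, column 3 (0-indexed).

0

The receptive field on the input at this output position is [1 2 3 / 0 1 5 / 5 0 2]. Elementwise product with the kernel and sum: 1·1 + 2·-1 + 3·-2 + 0·-2 + 1·1 + 0·-2 + 2·3.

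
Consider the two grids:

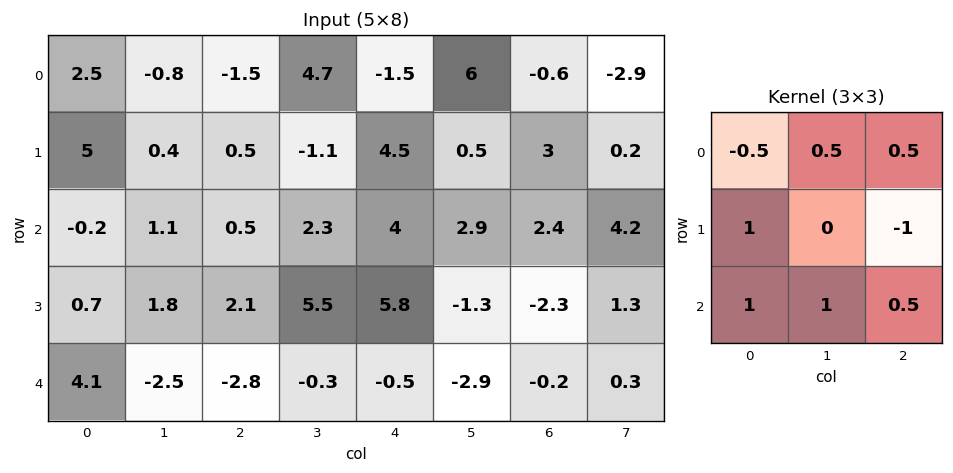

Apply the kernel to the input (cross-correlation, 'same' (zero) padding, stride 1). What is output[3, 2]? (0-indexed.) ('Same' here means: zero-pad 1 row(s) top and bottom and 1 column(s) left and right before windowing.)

The receptive field on the zero-padded input at this output position is [1.1 0.5 2.3 / 1.8 2.1 5.5 / -2.5 -2.8 -0.3]. Elementwise product with the kernel and sum: 1.1·-0.5 + 0.5·0.5 + 2.3·0.5 + 1.8·1 + 5.5·-1 + -2.5·1 + -2.8·1 + -0.3·0.5.

-8.3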